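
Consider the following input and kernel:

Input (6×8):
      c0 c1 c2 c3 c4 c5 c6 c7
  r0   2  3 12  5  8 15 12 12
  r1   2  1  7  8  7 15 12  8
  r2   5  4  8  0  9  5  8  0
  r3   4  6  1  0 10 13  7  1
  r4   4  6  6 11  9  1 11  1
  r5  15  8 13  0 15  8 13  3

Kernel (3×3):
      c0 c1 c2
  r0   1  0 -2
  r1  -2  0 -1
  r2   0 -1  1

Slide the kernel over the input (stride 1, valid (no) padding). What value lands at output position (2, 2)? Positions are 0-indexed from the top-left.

-24

The receptive field on the input at this output position is [8 0 9 / 1 0 10 / 6 11 9]. Elementwise product with the kernel and sum: 8·1 + 9·-2 + 1·-2 + 10·-1 + 11·-1 + 9·1.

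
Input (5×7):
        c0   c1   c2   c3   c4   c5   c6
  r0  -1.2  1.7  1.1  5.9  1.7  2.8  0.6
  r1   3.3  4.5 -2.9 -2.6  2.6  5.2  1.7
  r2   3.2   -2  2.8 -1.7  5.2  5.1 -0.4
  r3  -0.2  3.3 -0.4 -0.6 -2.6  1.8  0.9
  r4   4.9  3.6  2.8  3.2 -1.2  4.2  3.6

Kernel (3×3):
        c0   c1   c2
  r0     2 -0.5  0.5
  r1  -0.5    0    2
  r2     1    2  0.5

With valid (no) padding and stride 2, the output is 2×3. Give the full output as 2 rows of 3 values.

-9.55 8.75 19.6
21.6 12.65 19.75

Output[0,0]: The receptive field on the input at this output position is [-1.2 1.7 1.1 / 3.3 4.5 -2.9 / 3.2 -2 2.8]. Elementwise product with the kernel and sum: -1.2·2 + 1.7·-0.5 + 1.1·0.5 + 3.3·-0.5 + -2.9·2 + 3.2·1 + -2·2 + 2.8·0.5.
Output[0,1]: The receptive field on the input at this output position is [1.1 5.9 1.7 / -2.9 -2.6 2.6 / 2.8 -1.7 5.2]. Elementwise product with the kernel and sum: 1.1·2 + 5.9·-0.5 + 1.7·0.5 + -2.9·-0.5 + 2.6·2 + 2.8·1 + -1.7·2 + 5.2·0.5.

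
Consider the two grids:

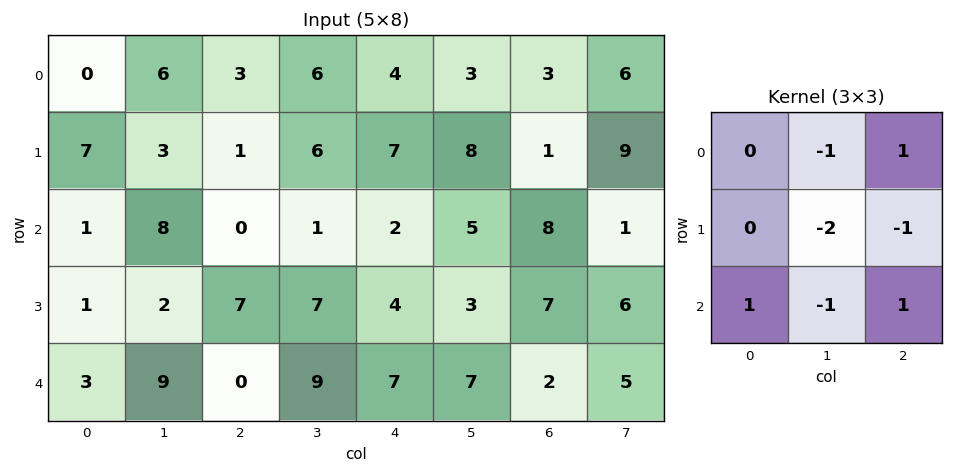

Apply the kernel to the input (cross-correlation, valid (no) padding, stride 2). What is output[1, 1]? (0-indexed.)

The receptive field on the input at this output position is [0 1 2 / 7 7 4 / 0 9 7]. Elementwise product with the kernel and sum: 1·-1 + 2·1 + 7·-2 + 4·-1 + 0·1 + 9·-1 + 7·1.

-19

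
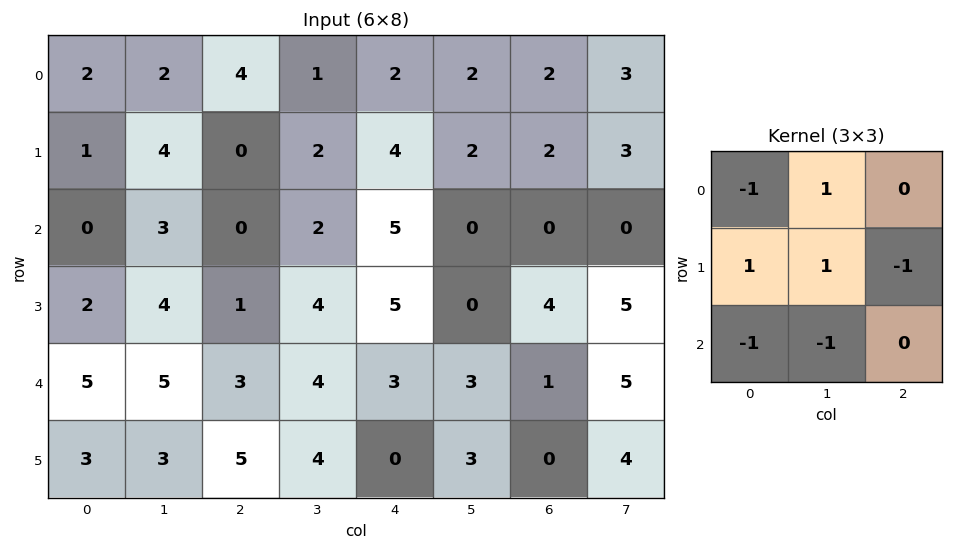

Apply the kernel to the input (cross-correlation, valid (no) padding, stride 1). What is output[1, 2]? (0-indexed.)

The receptive field on the input at this output position is [0 2 4 / 0 2 5 / 1 4 5]. Elementwise product with the kernel and sum: 0·-1 + 2·1 + 0·1 + 2·1 + 5·-1 + 1·-1 + 4·-1.

-6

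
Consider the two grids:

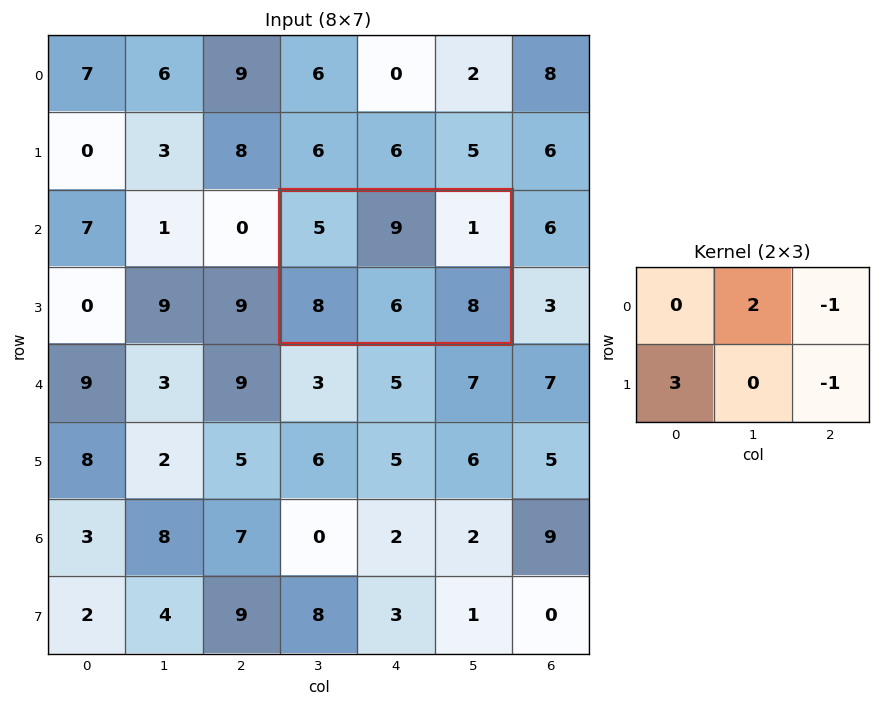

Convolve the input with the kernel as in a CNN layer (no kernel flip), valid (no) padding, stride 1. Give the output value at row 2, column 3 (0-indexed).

33

The receptive field on the input at this output position is [5 9 1 / 8 6 8]. Elementwise product with the kernel and sum: 9·2 + 1·-1 + 8·3 + 8·-1.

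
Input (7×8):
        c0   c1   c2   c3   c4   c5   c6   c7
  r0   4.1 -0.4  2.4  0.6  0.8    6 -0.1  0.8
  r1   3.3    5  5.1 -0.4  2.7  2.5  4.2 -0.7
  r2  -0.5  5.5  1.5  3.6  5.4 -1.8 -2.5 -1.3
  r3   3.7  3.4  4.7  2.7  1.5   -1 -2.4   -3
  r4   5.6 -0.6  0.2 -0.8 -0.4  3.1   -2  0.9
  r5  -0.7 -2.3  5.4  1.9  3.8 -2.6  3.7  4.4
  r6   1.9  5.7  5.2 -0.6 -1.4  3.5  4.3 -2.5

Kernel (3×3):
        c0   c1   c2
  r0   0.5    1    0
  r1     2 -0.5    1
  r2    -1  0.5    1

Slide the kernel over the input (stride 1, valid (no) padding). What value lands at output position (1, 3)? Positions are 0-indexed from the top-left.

The receptive field on the input at this output position is [-0.4 2.7 2.5 / 3.6 5.4 -1.8 / 2.7 1.5 -1]. Elementwise product with the kernel and sum: -0.4·0.5 + 2.7·1 + 3.6·2 + 5.4·-0.5 + -1.8·1 + 2.7·-1 + 1.5·0.5 + -1·1.

2.25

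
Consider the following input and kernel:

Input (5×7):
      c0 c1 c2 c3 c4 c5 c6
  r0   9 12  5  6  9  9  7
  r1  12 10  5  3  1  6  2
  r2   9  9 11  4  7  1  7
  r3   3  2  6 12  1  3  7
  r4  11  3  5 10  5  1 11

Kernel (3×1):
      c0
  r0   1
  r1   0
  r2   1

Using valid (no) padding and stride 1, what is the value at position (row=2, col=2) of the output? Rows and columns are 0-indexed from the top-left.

The receptive field on the input at this output position is [11 / 6 / 5]. Elementwise product with the kernel and sum: 11·1 + 5·1.

16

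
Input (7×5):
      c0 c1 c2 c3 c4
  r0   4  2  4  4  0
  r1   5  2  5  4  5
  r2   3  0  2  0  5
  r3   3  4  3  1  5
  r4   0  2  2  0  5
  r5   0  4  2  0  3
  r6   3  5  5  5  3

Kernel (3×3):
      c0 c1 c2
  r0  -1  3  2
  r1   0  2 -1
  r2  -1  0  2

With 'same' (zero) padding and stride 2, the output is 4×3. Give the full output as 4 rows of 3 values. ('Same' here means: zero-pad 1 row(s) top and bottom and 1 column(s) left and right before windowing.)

Output[0,0]: The receptive field on the zero-padded input at this output position is [0 0 0 / 0 4 2 / 0 5 2]. Elementwise product with the kernel and sum: 0·-1 + 0·3 + 0·2 + 4·2 + 2·-1 + 0·-1 + 2·2.
Output[0,1]: The receptive field on the zero-padded input at this output position is [0 0 0 / 2 4 4 / 2 5 4]. Elementwise product with the kernel and sum: 0·-1 + 0·3 + 0·2 + 4·2 + 4·-1 + 2·-1 + 4·2.

10 10 -4
33 23 20
23 7 24
9 7 15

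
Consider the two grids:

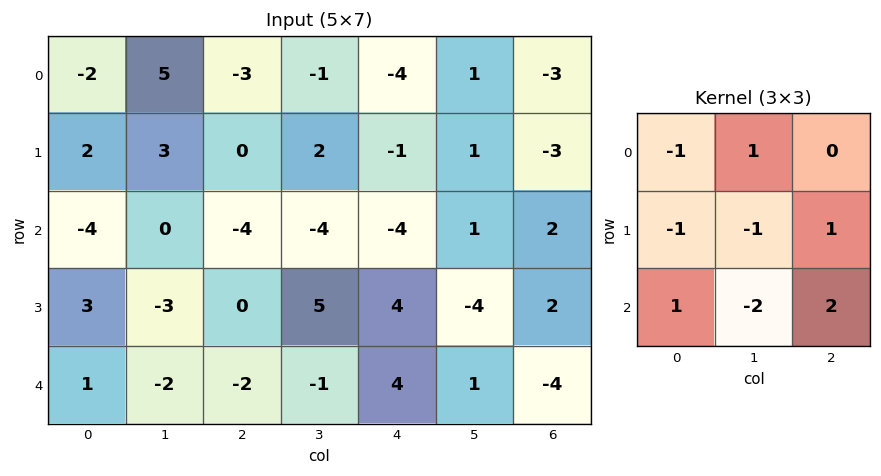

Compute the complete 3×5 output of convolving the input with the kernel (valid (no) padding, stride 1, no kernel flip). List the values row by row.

Output[0,0]: The receptive field on the input at this output position is [-2 5 -3 / 2 3 0 / -4 0 -4]. Elementwise product with the kernel and sum: -2·-1 + 5·1 + 2·-1 + 3·-1 + 0·1 + -4·1 + 0·-2 + -4·2.
Output[0,1]: The receptive field on the input at this output position is [5 -3 -1 / 3 0 2 / 0 -4 -4]. Elementwise product with the kernel and sum: 5·-1 + -3·1 + 3·-1 + 0·-1 + 2·1 + 0·1 + -4·-2 + -4·2.

-10 -9 -5 3 0
10 4 4 -5 23
5 4 7 -20 1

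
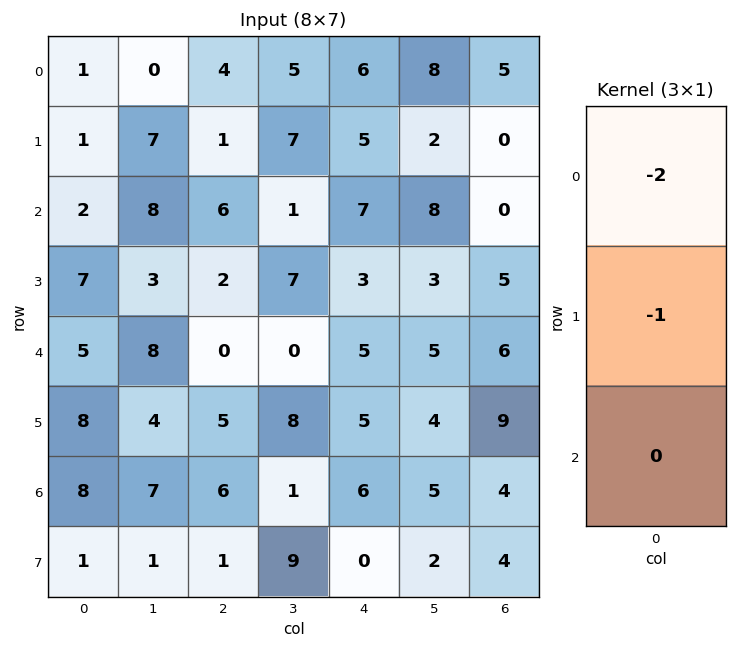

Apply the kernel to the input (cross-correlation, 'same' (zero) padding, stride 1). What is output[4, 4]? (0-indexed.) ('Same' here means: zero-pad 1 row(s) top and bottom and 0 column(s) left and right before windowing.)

The receptive field on the zero-padded input at this output position is [3 / 5 / 5]. Elementwise product with the kernel and sum: 3·-2 + 5·-1.

-11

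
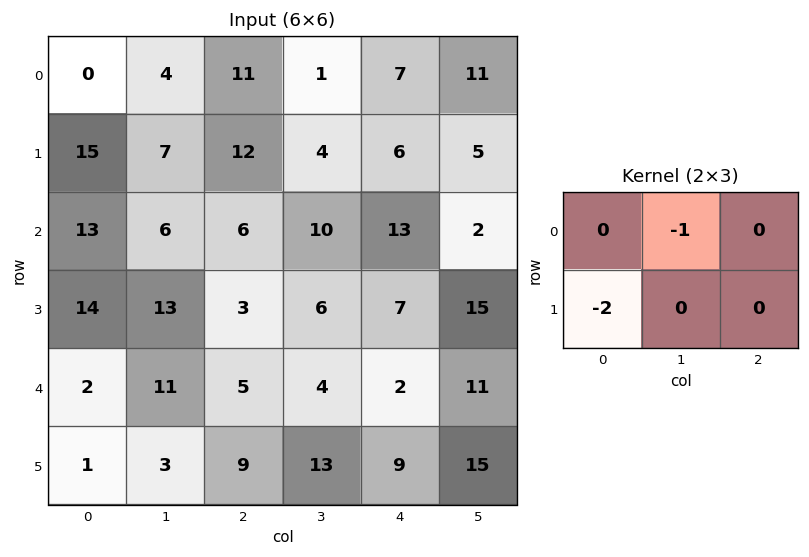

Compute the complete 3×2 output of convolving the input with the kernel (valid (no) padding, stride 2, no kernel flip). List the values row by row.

-34 -25
-34 -16
-13 -22

Output[0,0]: The receptive field on the input at this output position is [0 4 11 / 15 7 12]. Elementwise product with the kernel and sum: 4·-1 + 15·-2.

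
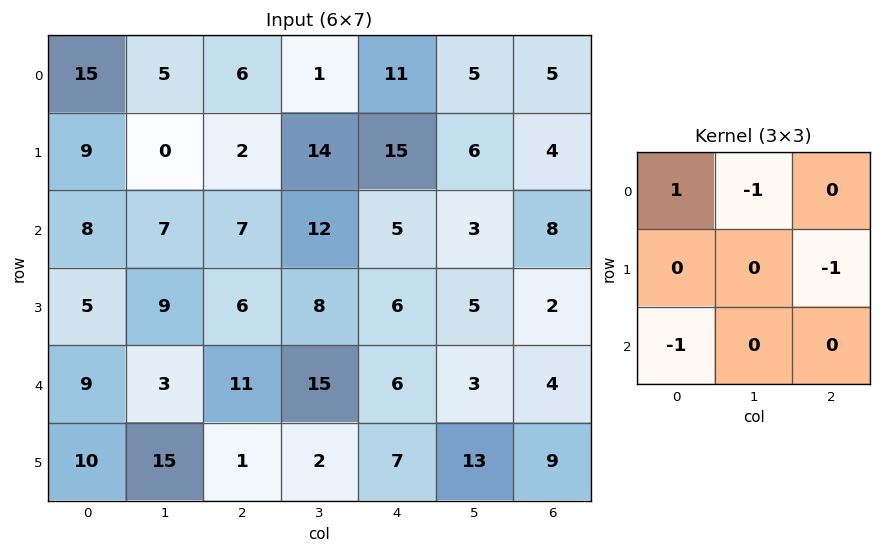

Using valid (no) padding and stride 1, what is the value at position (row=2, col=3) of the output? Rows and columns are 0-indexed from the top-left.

-13

The receptive field on the input at this output position is [12 5 3 / 8 6 5 / 15 6 3]. Elementwise product with the kernel and sum: 12·1 + 5·-1 + 5·-1 + 15·-1.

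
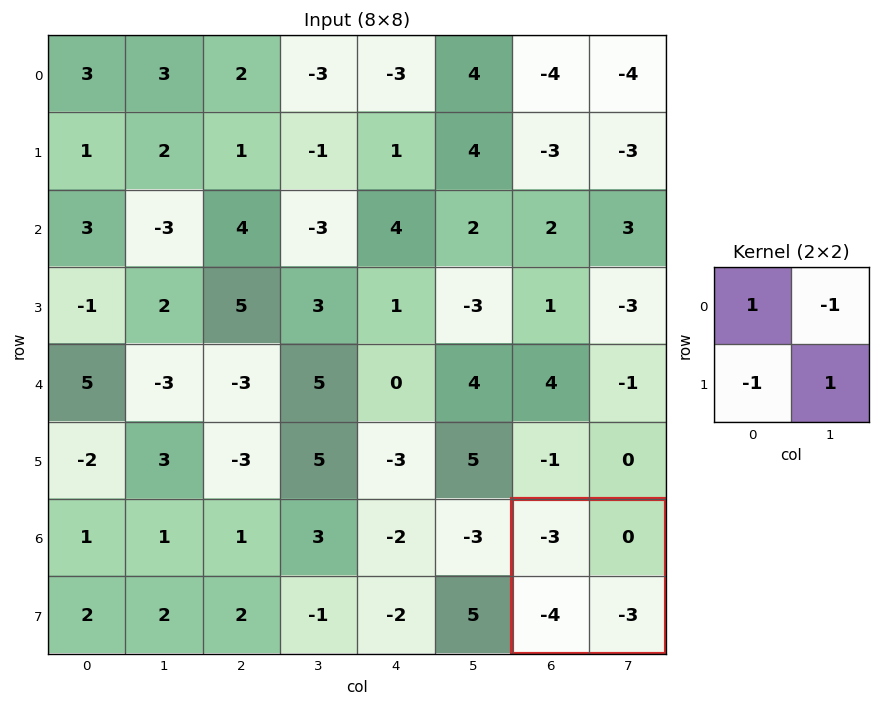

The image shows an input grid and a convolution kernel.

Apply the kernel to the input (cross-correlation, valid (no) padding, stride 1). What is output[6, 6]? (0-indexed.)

-2

The receptive field on the input at this output position is [-3 0 / -4 -3]. Elementwise product with the kernel and sum: -3·1 + 0·-1 + -4·-1 + -3·1.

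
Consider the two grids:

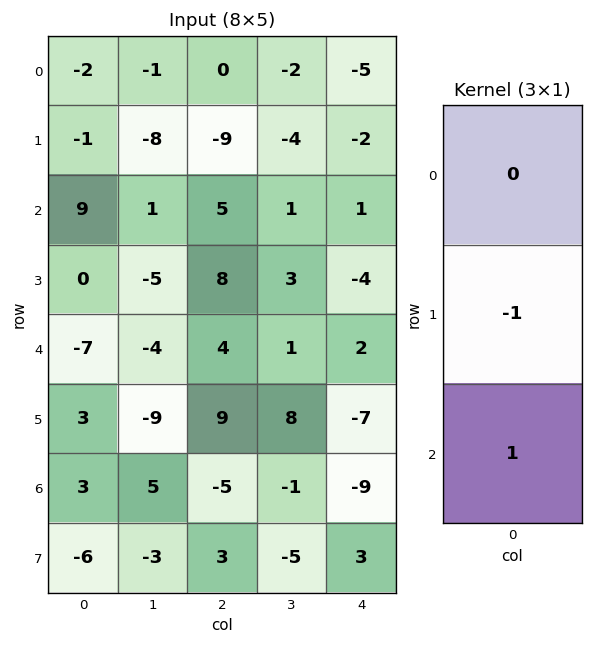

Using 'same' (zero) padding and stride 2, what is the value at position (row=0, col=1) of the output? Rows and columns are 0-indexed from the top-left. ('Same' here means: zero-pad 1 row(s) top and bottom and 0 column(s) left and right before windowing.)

-9

The receptive field on the zero-padded input at this output position is [0 / 0 / -9]. Elementwise product with the kernel and sum: 0·-1 + -9·1.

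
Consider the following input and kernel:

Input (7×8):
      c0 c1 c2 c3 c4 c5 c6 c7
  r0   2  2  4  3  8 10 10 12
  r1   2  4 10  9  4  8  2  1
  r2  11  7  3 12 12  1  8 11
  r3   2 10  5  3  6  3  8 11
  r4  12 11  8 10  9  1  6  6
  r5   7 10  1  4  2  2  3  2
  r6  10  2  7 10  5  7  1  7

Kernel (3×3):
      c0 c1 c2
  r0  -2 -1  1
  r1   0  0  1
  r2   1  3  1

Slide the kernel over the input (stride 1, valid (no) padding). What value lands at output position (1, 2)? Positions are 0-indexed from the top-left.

7

The receptive field on the input at this output position is [10 9 4 / 3 12 12 / 5 3 6]. Elementwise product with the kernel and sum: 10·-2 + 9·-1 + 4·1 + 12·1 + 5·1 + 3·3 + 6·1.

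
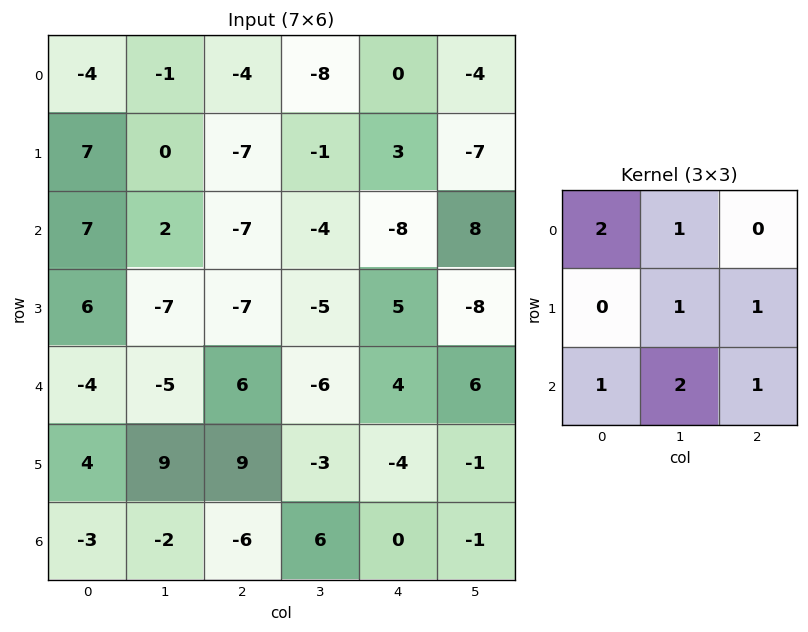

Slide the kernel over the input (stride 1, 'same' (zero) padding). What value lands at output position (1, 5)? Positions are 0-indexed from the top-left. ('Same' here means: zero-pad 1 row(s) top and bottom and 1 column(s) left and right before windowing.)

-3

The receptive field on the zero-padded input at this output position is [0 -4 0 / 3 -7 0 / -8 8 0]. Elementwise product with the kernel and sum: 0·2 + -4·1 + -7·1 + 0·1 + -8·1 + 8·2 + 0·1.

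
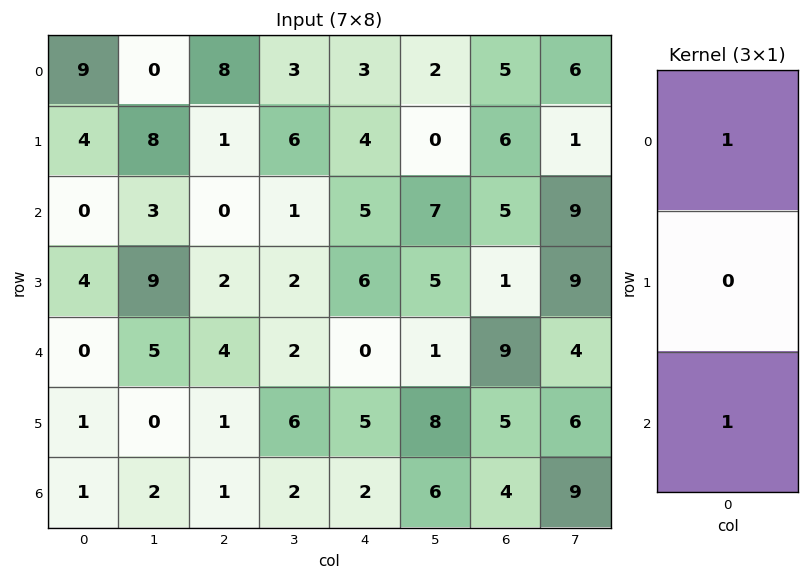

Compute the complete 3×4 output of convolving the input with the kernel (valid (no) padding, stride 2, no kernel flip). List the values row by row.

9 8 8 10
0 4 5 14
1 5 2 13

Output[0,0]: The receptive field on the input at this output position is [9 / 4 / 0]. Elementwise product with the kernel and sum: 9·1 + 0·1.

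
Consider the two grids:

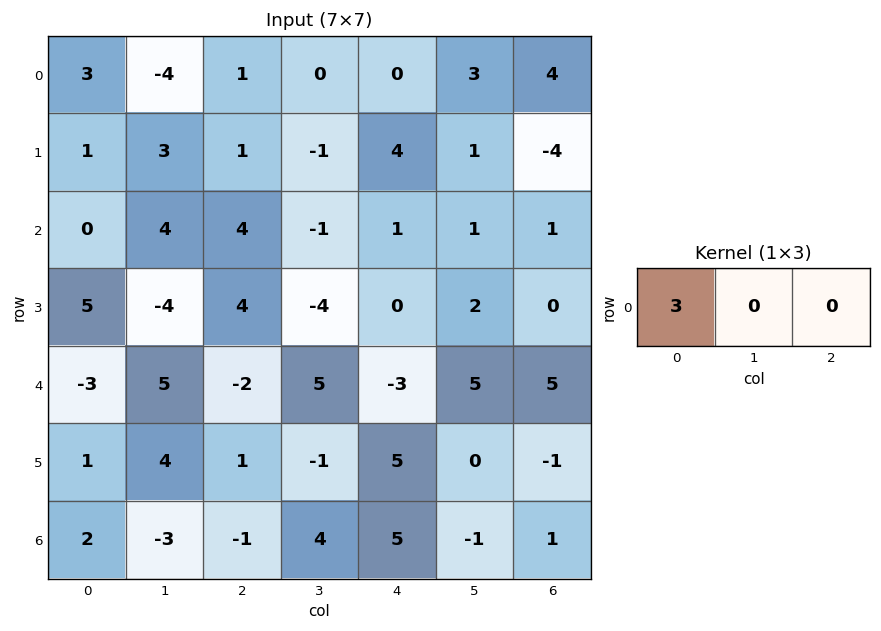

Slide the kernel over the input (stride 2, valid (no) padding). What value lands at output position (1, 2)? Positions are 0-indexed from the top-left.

The receptive field on the input at this output position is [1 1 1]. Elementwise product with the kernel and sum: 1·3.

3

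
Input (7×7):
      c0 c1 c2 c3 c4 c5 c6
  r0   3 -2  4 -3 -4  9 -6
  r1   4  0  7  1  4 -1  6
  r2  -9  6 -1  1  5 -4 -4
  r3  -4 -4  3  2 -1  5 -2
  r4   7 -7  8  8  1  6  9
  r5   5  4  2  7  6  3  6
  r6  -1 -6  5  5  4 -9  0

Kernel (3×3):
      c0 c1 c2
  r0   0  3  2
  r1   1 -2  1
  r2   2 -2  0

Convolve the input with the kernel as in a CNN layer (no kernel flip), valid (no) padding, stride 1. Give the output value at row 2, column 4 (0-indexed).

The receptive field on the input at this output position is [5 -4 -4 / -1 5 -2 / 1 6 9]. Elementwise product with the kernel and sum: -4·3 + -4·2 + -1·1 + 5·-2 + -2·1 + 1·2 + 6·-2.

-43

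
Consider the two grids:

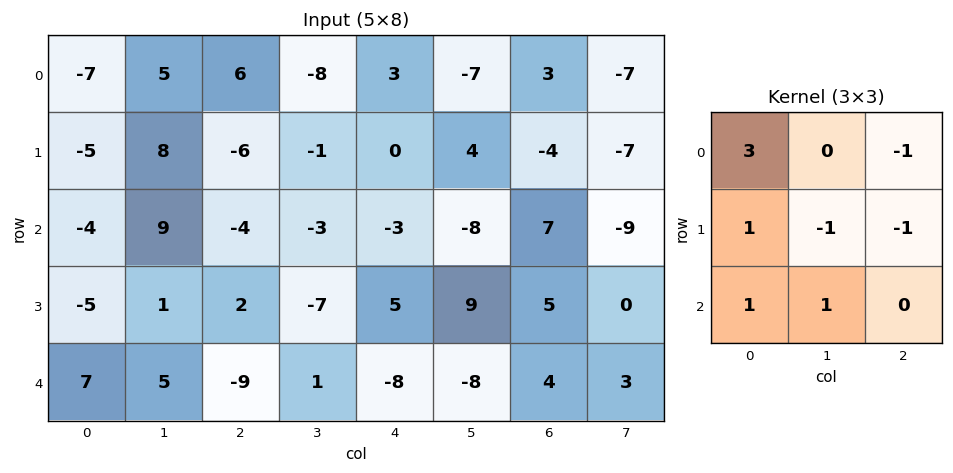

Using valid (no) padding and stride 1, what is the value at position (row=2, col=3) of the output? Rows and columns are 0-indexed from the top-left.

The receptive field on the input at this output position is [-3 -3 -8 / -7 5 9 / 1 -8 -8]. Elementwise product with the kernel and sum: -3·3 + -8·-1 + -7·1 + 5·-1 + 9·-1 + 1·1 + -8·1.

-29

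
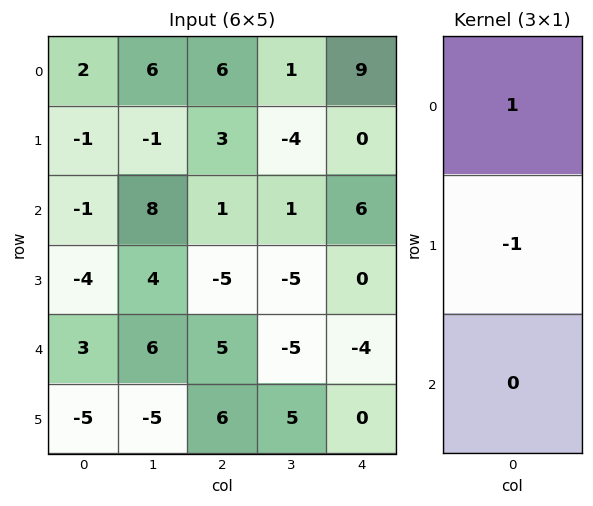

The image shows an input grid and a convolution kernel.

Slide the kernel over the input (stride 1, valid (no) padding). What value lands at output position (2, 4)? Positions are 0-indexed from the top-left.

The receptive field on the input at this output position is [6 / 0 / -4]. Elementwise product with the kernel and sum: 6·1 + 0·-1.

6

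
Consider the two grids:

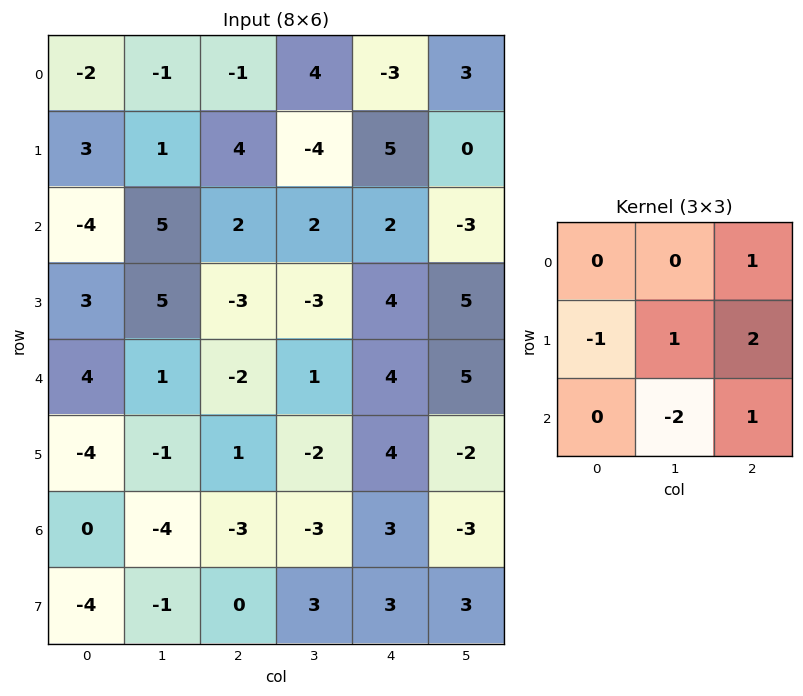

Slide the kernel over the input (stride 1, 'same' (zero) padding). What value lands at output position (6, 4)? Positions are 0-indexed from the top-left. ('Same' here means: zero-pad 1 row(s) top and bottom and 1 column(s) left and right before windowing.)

-5

The receptive field on the zero-padded input at this output position is [-2 4 -2 / -3 3 -3 / 3 3 3]. Elementwise product with the kernel and sum: -2·1 + -3·-1 + 3·1 + -3·2 + 3·-2 + 3·1.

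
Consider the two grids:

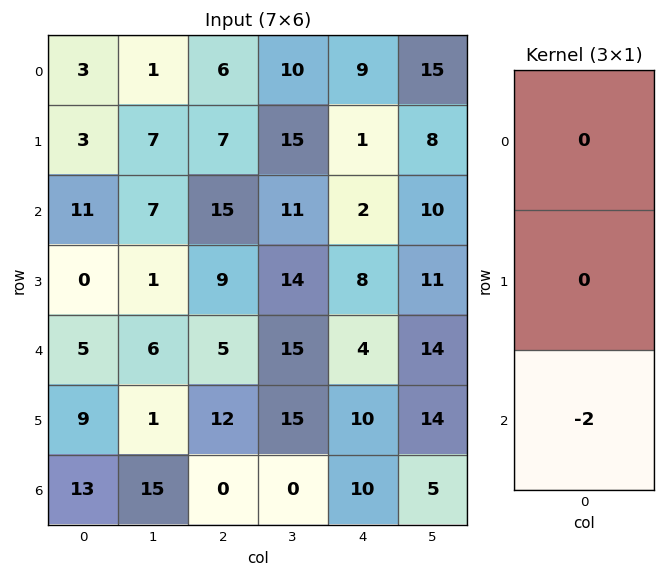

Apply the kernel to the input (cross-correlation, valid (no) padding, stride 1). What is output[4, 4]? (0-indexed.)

The receptive field on the input at this output position is [4 / 10 / 10]. Elementwise product with the kernel and sum: 10·-2.

-20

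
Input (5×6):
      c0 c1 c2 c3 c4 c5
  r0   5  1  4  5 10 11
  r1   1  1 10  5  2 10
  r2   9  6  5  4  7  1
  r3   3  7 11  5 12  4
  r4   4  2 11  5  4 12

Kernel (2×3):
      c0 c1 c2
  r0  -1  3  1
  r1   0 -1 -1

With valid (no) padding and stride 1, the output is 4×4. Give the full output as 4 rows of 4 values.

-9 1 14 24
1 25 -4 3
-4 -3 -3 2
16 15 7 19

Output[0,0]: The receptive field on the input at this output position is [5 1 4 / 1 1 10]. Elementwise product with the kernel and sum: 5·-1 + 1·3 + 4·1 + 1·-1 + 10·-1.
Output[0,1]: The receptive field on the input at this output position is [1 4 5 / 1 10 5]. Elementwise product with the kernel and sum: 1·-1 + 4·3 + 5·1 + 10·-1 + 5·-1.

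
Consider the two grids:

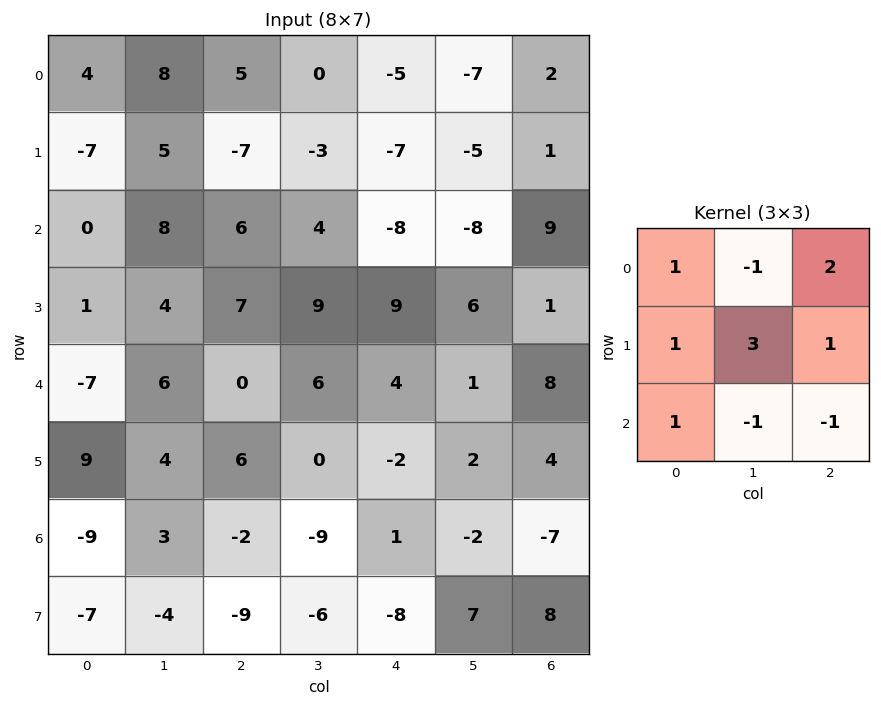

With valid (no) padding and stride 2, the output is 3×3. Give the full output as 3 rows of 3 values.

Output[0,0]: The receptive field on the input at this output position is [4 8 5 / -7 5 -7 / 0 8 6]. Elementwise product with the kernel and sum: 4·1 + 8·-1 + 5·2 + -7·1 + 5·3 + -7·1 + 0·1 + 8·-1 + 6·-1.

-7 -18 -24
11 19 41
4 12 37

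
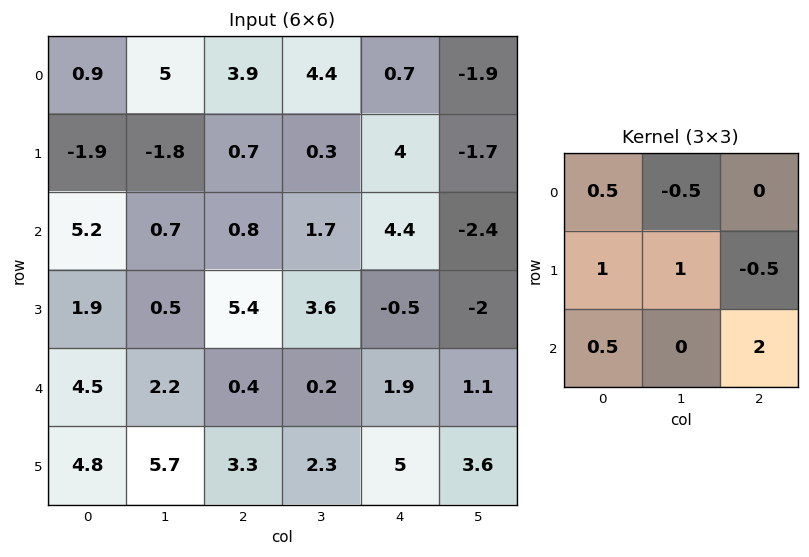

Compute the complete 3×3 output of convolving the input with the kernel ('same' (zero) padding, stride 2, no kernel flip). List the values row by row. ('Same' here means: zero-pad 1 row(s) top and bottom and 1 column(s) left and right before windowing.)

Output[0,0]: The receptive field on the zero-padded input at this output position is [0 0 0 / 0 0.9 5 / 0 -1.9 -1.8]. Elementwise product with the kernel and sum: 0·0.5 + 0·-0.5 + 0·1 + 0.9·1 + 5·-0.5 + 0·0.5 + -1.8·2.
Output[0,1]: The receptive field on the zero-padded input at this output position is [0 0 0 / 5 3.9 4.4 / -1.8 0.7 0.3]. Elementwise product with the kernel and sum: 0·0.5 + 0·-0.5 + 5·1 + 3.9·1 + 4.4·-0.5 + -1.8·0.5 + 0.3·2.

-5.2 6.4 2.8
6.8 6.85 3.25
13.85 7.5 11.95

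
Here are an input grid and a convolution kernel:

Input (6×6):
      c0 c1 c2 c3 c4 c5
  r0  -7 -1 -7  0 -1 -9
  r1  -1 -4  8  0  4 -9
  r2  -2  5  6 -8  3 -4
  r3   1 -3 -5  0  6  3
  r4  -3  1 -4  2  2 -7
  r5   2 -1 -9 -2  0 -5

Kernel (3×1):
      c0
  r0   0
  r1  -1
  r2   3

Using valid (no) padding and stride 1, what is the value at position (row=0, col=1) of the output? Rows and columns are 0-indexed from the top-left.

The receptive field on the input at this output position is [-1 / -4 / 5]. Elementwise product with the kernel and sum: -4·-1 + 5·3.

19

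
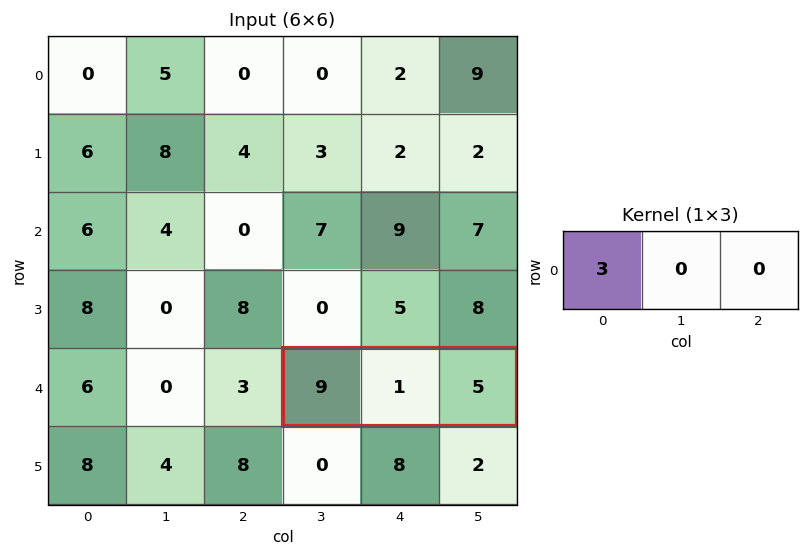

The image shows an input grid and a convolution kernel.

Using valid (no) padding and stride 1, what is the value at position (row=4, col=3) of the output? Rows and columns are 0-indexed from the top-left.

The receptive field on the input at this output position is [9 1 5]. Elementwise product with the kernel and sum: 9·3.

27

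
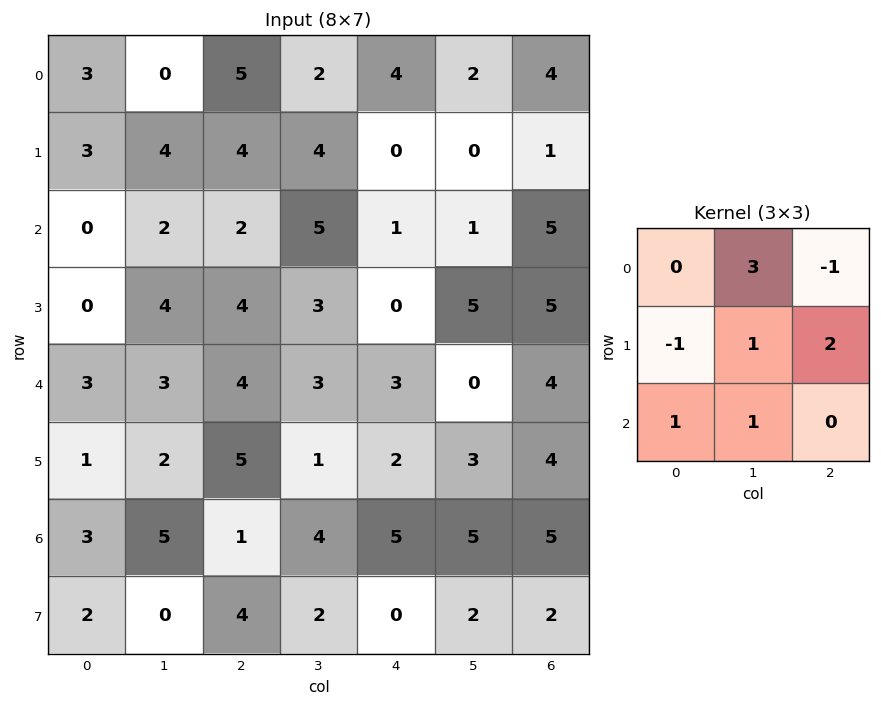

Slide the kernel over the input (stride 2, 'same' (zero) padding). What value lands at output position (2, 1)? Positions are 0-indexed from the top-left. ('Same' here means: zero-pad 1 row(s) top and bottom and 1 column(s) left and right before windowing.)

23

The receptive field on the zero-padded input at this output position is [4 4 3 / 3 4 3 / 2 5 1]. Elementwise product with the kernel and sum: 4·3 + 3·-1 + 3·-1 + 4·1 + 3·2 + 2·1 + 5·1.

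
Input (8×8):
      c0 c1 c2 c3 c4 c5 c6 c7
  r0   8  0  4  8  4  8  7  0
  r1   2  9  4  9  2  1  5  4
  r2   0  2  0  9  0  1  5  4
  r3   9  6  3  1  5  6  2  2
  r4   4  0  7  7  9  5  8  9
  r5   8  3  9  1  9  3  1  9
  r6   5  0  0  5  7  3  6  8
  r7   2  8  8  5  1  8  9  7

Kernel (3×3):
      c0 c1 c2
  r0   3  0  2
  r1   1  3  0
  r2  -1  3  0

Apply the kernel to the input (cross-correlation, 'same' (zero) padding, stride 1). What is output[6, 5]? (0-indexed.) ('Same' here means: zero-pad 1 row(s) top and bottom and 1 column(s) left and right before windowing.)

The receptive field on the zero-padded input at this output position is [9 3 1 / 7 3 6 / 1 8 9]. Elementwise product with the kernel and sum: 9·3 + 1·2 + 7·1 + 3·3 + 1·-1 + 8·3.

68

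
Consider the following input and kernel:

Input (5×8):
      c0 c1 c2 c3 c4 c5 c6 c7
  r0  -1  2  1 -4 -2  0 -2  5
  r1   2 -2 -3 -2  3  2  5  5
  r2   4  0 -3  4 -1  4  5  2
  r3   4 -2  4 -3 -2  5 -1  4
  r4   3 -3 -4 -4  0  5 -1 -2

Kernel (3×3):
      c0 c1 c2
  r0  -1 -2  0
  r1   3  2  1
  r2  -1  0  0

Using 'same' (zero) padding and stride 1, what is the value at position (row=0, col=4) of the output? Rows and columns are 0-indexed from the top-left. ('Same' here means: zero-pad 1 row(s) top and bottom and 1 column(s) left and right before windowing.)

-14

The receptive field on the zero-padded input at this output position is [0 0 0 / -4 -2 0 / -2 3 2]. Elementwise product with the kernel and sum: 0·-1 + 0·-2 + -4·3 + -2·2 + 0·1 + -2·-1.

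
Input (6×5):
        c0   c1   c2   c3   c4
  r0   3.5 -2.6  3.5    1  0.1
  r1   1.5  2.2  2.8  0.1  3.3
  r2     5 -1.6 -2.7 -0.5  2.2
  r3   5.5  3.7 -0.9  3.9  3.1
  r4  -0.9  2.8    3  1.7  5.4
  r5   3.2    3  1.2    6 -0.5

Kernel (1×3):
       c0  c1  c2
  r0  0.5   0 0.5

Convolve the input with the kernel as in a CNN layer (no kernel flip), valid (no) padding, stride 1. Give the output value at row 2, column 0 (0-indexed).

1.15

The receptive field on the input at this output position is [5 -1.6 -2.7]. Elementwise product with the kernel and sum: 5·0.5 + -2.7·0.5.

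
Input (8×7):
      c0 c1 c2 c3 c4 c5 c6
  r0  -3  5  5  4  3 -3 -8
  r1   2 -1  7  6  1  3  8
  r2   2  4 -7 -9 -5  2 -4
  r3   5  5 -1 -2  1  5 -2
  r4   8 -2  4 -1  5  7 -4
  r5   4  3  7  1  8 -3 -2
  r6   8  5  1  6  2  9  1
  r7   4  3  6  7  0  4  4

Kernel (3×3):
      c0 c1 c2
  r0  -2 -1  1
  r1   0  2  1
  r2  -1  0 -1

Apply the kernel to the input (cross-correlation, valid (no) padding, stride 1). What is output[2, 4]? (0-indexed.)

11

The receptive field on the input at this output position is [-5 2 -4 / 1 5 -2 / 5 7 -4]. Elementwise product with the kernel and sum: -5·-2 + 2·-1 + -4·1 + 5·2 + -2·1 + 5·-1 + -4·-1.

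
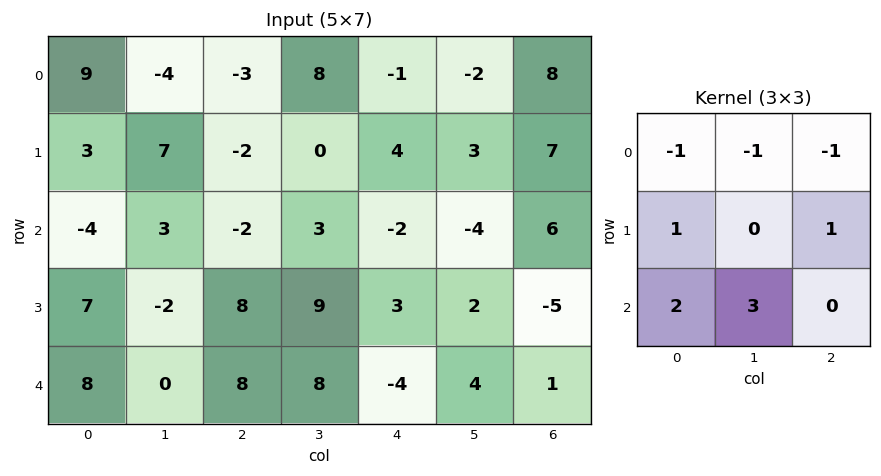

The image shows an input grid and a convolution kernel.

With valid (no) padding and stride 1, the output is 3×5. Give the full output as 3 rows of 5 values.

Output[0,0]: The receptive field on the input at this output position is [9 -4 -3 / 3 7 -2 / -4 3 -2]. Elementwise product with the kernel and sum: 9·-1 + -4·-1 + -3·-1 + 3·1 + -2·1 + -4·2 + 3·3.

0 6 3 -2 -10
-6 21 37 19 2
34 27 52 18 2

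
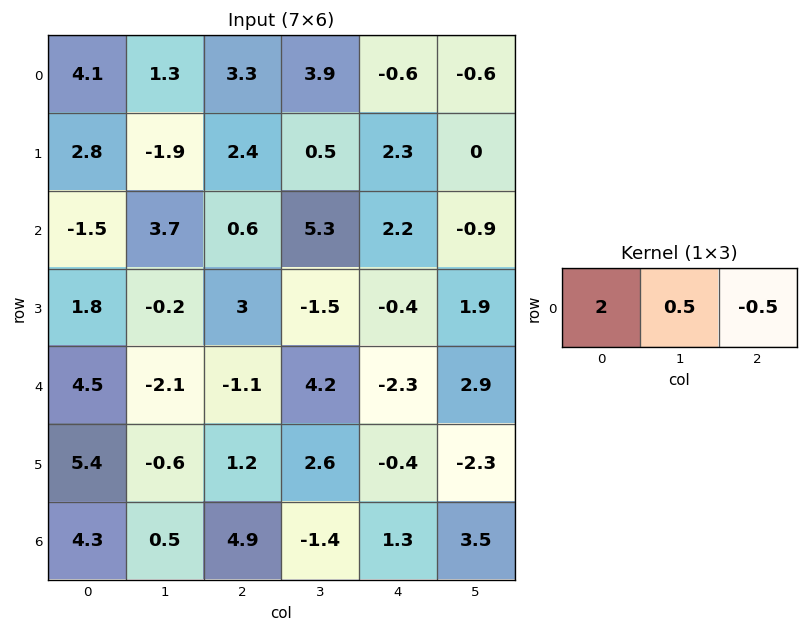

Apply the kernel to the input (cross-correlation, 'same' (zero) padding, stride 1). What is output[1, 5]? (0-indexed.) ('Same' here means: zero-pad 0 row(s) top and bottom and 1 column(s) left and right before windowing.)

4.6

The receptive field on the zero-padded input at this output position is [2.3 0 0]. Elementwise product with the kernel and sum: 2.3·2 + 0·0.5 + 0·-0.5.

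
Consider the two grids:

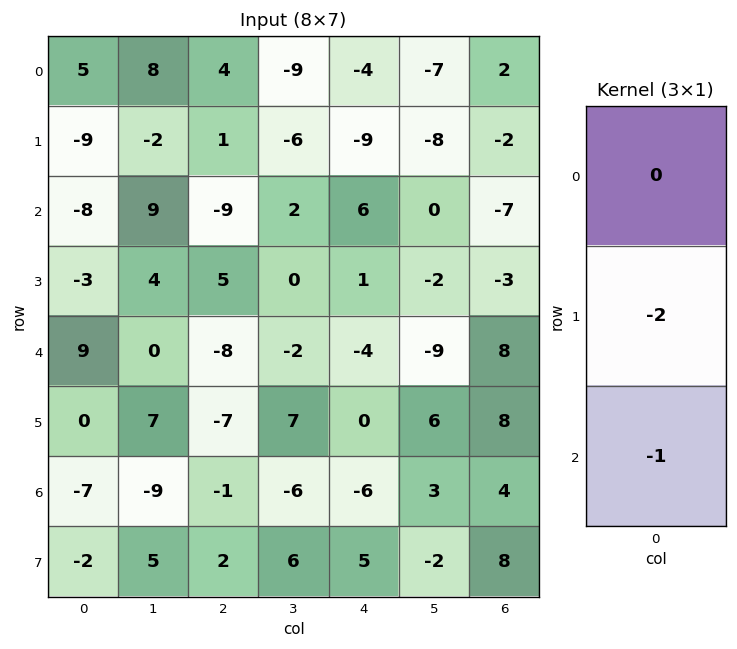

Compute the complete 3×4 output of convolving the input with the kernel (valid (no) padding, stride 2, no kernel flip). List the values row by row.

Output[0,0]: The receptive field on the input at this output position is [5 / -9 / -8]. Elementwise product with the kernel and sum: -9·-2 + -8·-1.

26 7 12 11
-3 -2 2 -2
7 15 6 -20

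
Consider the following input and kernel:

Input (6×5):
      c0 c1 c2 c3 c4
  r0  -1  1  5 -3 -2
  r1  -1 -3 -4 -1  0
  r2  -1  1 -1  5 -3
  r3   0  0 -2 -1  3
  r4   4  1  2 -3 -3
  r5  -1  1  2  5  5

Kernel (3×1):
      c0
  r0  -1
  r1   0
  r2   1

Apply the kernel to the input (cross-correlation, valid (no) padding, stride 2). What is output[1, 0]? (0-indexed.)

The receptive field on the input at this output position is [-1 / 0 / 4]. Elementwise product with the kernel and sum: -1·-1 + 4·1.

5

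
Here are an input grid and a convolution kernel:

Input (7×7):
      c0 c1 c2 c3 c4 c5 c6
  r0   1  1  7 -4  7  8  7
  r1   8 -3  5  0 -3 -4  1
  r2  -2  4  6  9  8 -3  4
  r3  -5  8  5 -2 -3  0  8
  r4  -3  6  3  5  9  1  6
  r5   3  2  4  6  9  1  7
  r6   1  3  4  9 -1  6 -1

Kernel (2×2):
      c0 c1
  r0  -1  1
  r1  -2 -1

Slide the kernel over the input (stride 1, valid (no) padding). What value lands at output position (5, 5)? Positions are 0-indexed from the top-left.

The receptive field on the input at this output position is [1 7 / 6 -1]. Elementwise product with the kernel and sum: 1·-1 + 7·1 + 6·-2 + -1·-1.

-5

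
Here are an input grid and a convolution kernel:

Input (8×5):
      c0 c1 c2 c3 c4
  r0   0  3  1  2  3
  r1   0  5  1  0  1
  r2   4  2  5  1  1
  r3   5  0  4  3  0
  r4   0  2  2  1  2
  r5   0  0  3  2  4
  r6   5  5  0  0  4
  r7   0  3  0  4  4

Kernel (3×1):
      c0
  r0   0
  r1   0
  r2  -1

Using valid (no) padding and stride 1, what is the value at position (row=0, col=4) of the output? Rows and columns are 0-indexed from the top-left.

The receptive field on the input at this output position is [3 / 1 / 1]. Elementwise product with the kernel and sum: 1·-1.

-1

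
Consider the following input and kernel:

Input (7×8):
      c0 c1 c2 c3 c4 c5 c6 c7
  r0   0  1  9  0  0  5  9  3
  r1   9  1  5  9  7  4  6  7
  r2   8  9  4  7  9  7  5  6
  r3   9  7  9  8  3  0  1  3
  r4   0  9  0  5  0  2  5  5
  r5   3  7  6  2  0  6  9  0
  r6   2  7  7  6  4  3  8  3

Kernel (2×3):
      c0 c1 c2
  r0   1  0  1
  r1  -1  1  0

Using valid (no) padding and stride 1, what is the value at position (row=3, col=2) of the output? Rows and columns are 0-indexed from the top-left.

17

The receptive field on the input at this output position is [9 8 3 / 0 5 0]. Elementwise product with the kernel and sum: 9·1 + 3·1 + 0·-1 + 5·1.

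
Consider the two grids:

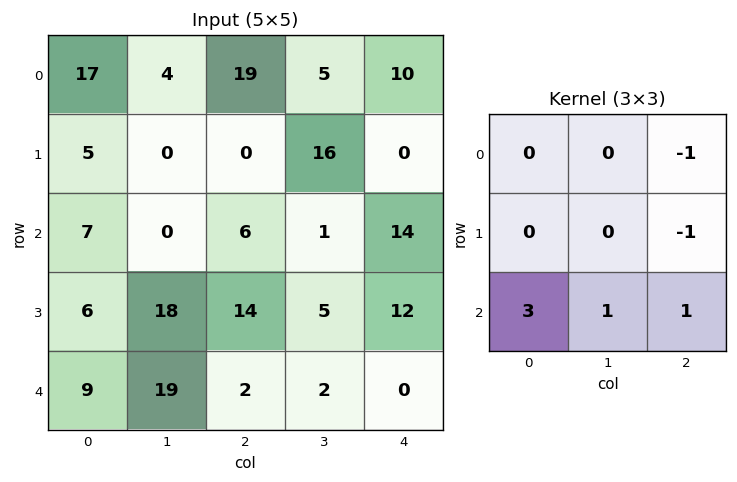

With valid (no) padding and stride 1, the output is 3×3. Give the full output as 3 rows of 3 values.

Output[0,0]: The receptive field on the input at this output position is [17 4 19 / 5 0 0 / 7 0 6]. Elementwise product with the kernel and sum: 19·-1 + 0·-1 + 7·3 + 0·1 + 6·1.

8 -14 23
44 56 45
28 55 -18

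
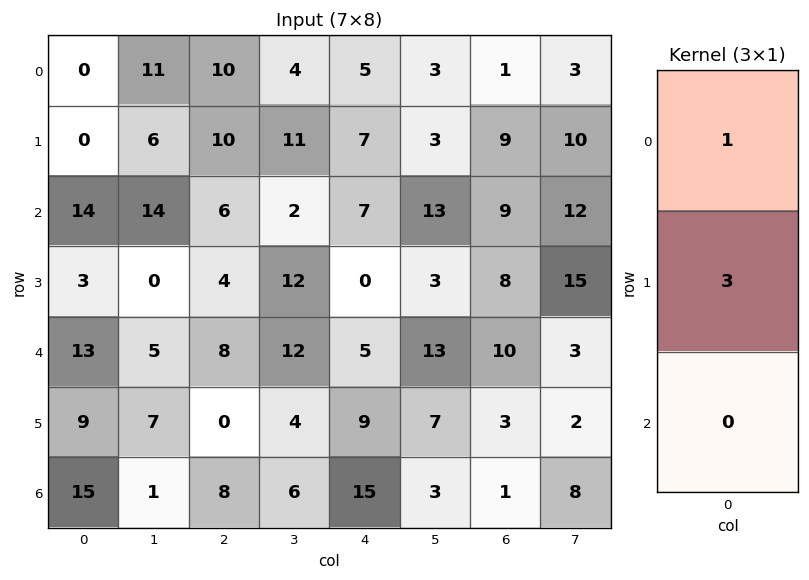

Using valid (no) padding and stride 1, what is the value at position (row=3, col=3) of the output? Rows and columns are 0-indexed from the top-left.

The receptive field on the input at this output position is [12 / 12 / 4]. Elementwise product with the kernel and sum: 12·1 + 12·3.

48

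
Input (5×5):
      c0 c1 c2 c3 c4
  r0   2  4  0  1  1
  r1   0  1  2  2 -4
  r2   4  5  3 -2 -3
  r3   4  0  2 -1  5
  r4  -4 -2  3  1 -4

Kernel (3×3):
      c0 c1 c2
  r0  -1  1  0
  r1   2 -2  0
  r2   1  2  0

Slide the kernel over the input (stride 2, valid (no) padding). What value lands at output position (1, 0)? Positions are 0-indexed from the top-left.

The receptive field on the input at this output position is [4 5 3 / 4 0 2 / -4 -2 3]. Elementwise product with the kernel and sum: 4·-1 + 5·1 + 4·2 + 0·-2 + -4·1 + -2·2.

1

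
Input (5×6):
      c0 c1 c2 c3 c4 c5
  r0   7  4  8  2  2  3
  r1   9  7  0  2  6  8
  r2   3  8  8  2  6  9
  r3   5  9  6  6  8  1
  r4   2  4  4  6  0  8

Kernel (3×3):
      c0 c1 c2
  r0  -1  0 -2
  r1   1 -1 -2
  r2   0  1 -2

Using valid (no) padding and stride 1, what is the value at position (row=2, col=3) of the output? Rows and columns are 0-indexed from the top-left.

The receptive field on the input at this output position is [2 6 9 / 6 8 1 / 6 0 8]. Elementwise product with the kernel and sum: 2·-1 + 9·-2 + 6·1 + 8·-1 + 1·-2 + 0·1 + 8·-2.

-40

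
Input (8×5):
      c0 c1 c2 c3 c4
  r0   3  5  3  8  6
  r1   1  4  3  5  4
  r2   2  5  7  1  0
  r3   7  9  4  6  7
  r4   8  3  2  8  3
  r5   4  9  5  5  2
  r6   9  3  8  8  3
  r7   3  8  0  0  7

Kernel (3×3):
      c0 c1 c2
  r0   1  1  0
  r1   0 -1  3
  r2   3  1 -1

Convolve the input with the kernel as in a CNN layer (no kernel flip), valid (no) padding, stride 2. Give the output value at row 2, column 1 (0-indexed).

40

The receptive field on the input at this output position is [2 8 3 / 5 5 2 / 8 8 3]. Elementwise product with the kernel and sum: 2·1 + 8·1 + 5·-1 + 2·3 + 8·3 + 8·1 + 3·-1.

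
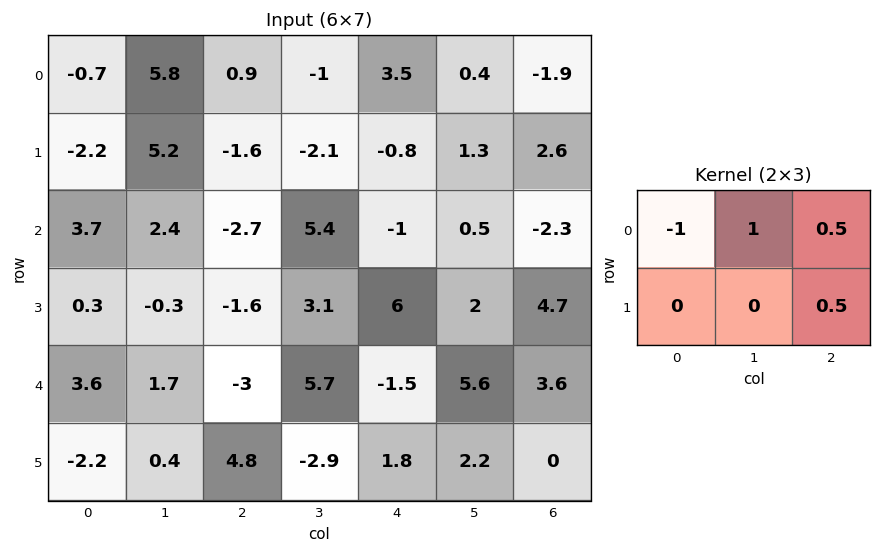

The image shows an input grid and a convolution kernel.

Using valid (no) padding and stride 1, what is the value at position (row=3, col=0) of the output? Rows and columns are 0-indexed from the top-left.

-2.9

The receptive field on the input at this output position is [0.3 -0.3 -1.6 / 3.6 1.7 -3]. Elementwise product with the kernel and sum: 0.3·-1 + -0.3·1 + -1.6·0.5 + -3·0.5.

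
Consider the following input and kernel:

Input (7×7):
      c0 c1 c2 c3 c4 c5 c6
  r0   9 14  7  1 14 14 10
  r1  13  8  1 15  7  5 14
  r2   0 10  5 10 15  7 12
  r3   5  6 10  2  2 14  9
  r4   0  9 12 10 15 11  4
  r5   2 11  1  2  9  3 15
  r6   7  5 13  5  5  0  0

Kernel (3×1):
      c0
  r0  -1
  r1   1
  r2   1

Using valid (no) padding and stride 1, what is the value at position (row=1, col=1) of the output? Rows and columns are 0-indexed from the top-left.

8

The receptive field on the input at this output position is [8 / 10 / 6]. Elementwise product with the kernel and sum: 8·-1 + 10·1 + 6·1.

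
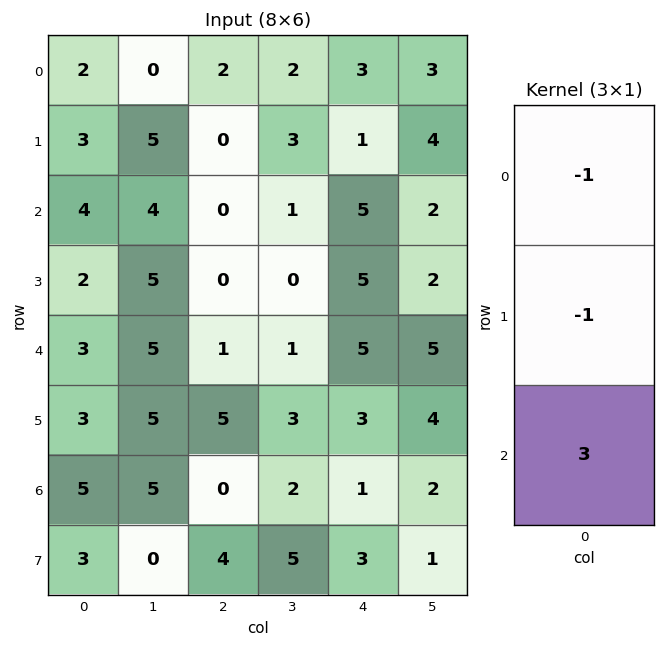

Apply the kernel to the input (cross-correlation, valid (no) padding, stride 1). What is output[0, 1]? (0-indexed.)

7

The receptive field on the input at this output position is [0 / 5 / 4]. Elementwise product with the kernel and sum: 0·-1 + 5·-1 + 4·3.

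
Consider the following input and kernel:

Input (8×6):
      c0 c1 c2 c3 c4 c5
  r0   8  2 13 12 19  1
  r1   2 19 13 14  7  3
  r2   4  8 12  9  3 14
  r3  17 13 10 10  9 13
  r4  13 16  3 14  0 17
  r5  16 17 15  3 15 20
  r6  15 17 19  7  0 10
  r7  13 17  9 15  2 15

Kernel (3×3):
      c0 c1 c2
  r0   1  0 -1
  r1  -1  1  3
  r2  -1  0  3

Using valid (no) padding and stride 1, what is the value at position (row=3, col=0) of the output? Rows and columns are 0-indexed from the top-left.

The receptive field on the input at this output position is [17 13 10 / 13 16 3 / 16 17 15]. Elementwise product with the kernel and sum: 17·1 + 10·-1 + 13·-1 + 16·1 + 3·3 + 16·-1 + 15·3.

48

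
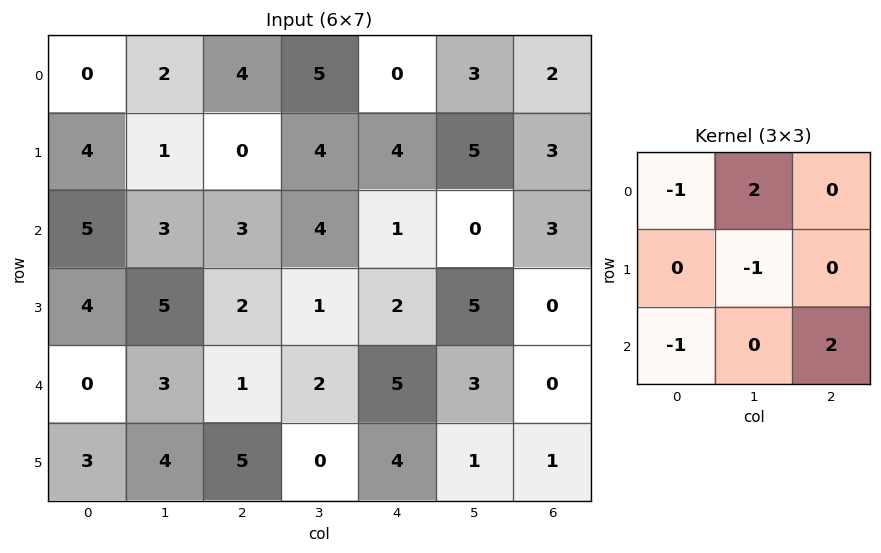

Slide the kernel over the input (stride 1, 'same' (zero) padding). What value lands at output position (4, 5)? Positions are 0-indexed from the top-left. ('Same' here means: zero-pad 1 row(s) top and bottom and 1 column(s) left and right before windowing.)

The receptive field on the zero-padded input at this output position is [2 5 0 / 5 3 0 / 4 1 1]. Elementwise product with the kernel and sum: 2·-1 + 5·2 + 3·-1 + 4·-1 + 1·2.

3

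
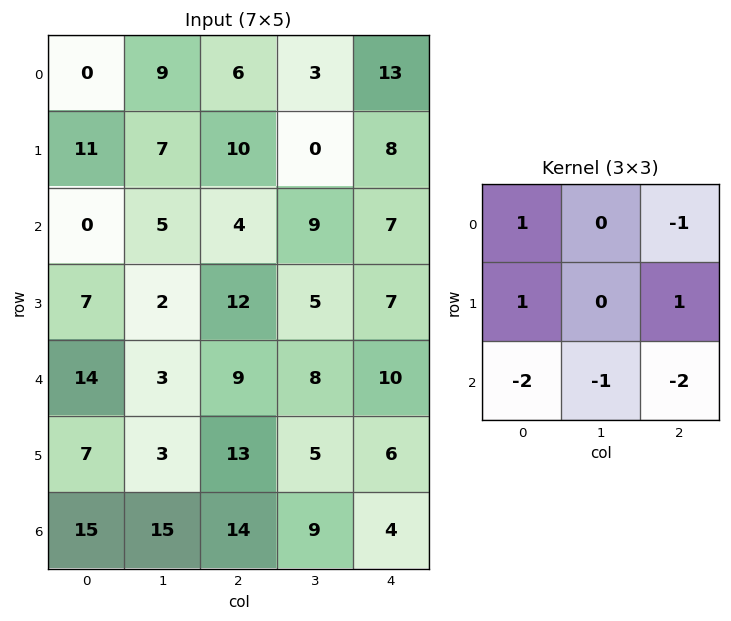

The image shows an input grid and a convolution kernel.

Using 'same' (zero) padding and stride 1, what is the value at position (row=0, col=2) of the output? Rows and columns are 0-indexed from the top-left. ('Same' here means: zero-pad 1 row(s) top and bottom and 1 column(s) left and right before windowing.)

-12

The receptive field on the zero-padded input at this output position is [0 0 0 / 9 6 3 / 7 10 0]. Elementwise product with the kernel and sum: 0·1 + 0·-1 + 9·1 + 3·1 + 7·-2 + 10·-1 + 0·-2.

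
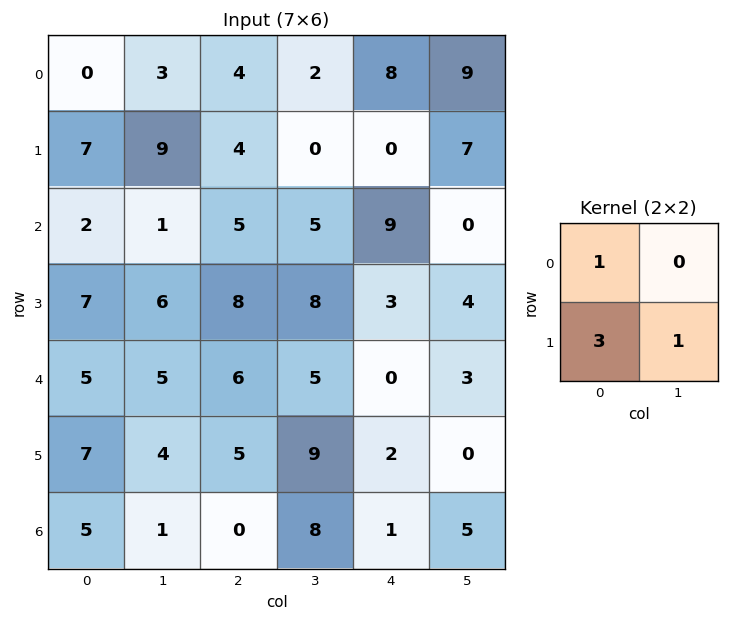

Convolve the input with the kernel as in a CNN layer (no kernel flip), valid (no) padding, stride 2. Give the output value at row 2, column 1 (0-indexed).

The receptive field on the input at this output position is [6 5 / 5 9]. Elementwise product with the kernel and sum: 6·1 + 5·3 + 9·1.

30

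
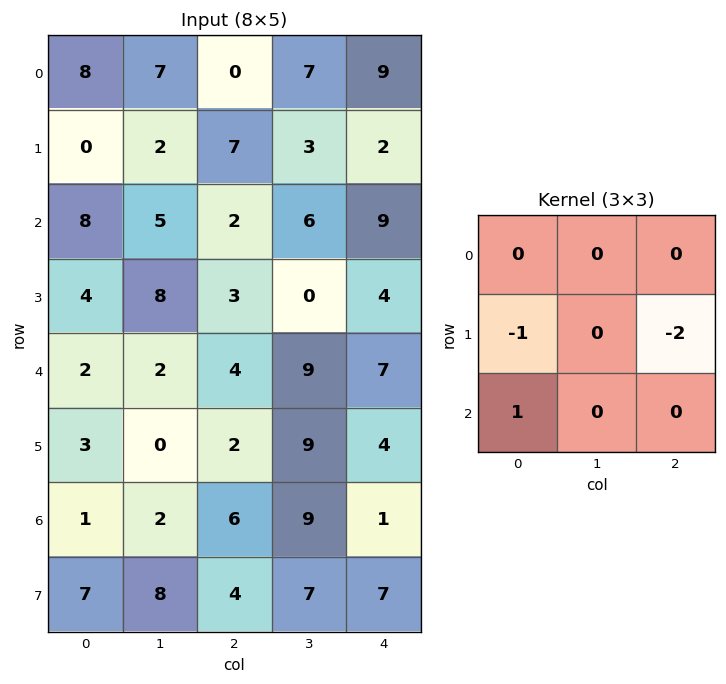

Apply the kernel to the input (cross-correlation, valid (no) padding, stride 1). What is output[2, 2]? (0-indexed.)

The receptive field on the input at this output position is [2 6 9 / 3 0 4 / 4 9 7]. Elementwise product with the kernel and sum: 3·-1 + 4·-2 + 4·1.

-7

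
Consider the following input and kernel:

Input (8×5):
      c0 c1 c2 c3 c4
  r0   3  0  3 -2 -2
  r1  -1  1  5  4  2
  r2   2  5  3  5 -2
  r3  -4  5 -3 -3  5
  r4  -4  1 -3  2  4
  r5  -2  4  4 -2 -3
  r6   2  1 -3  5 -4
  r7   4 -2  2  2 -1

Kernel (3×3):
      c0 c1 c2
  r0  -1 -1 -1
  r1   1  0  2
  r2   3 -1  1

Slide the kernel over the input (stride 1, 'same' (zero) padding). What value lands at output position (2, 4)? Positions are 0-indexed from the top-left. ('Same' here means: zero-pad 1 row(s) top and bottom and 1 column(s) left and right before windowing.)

-15

The receptive field on the zero-padded input at this output position is [4 2 0 / 5 -2 0 / -3 5 0]. Elementwise product with the kernel and sum: 4·-1 + 2·-1 + 0·-1 + 5·1 + 0·2 + -3·3 + 5·-1 + 0·1.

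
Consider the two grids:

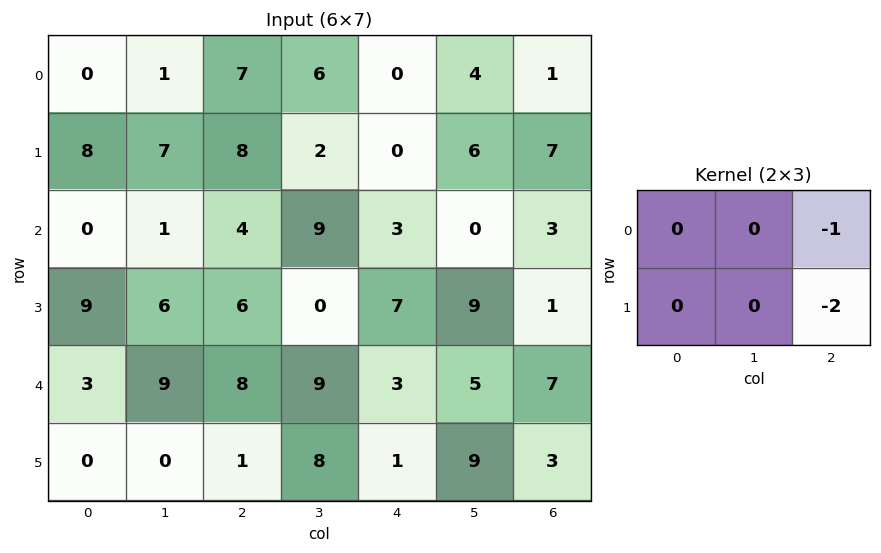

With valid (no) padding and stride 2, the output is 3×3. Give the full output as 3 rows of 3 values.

-23 0 -15
-16 -17 -5
-10 -5 -13

Output[0,0]: The receptive field on the input at this output position is [0 1 7 / 8 7 8]. Elementwise product with the kernel and sum: 7·-1 + 8·-2.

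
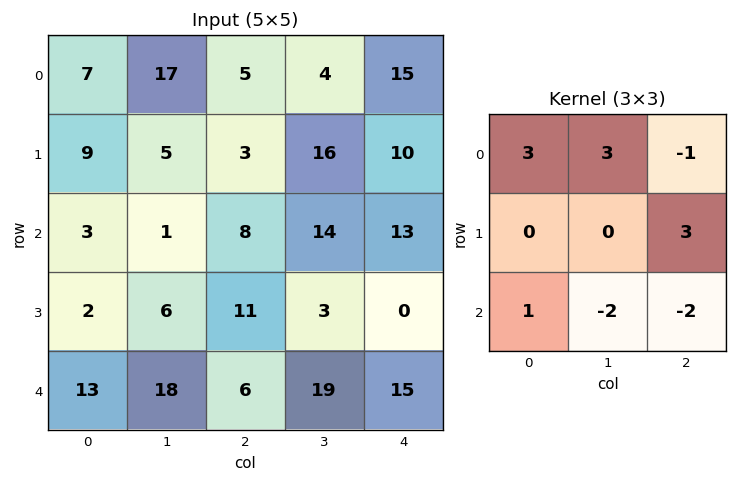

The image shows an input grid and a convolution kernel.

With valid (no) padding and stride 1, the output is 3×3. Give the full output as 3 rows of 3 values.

Output[0,0]: The receptive field on the input at this output position is [7 17 5 / 9 5 3 / 3 1 8]. Elementwise product with the kernel and sum: 7·3 + 17·3 + 5·-1 + 3·3 + 3·1 + 1·-2 + 8·-2.
Output[0,1]: The receptive field on the input at this output position is [17 5 4 / 5 3 16 / 1 8 14]. Elementwise product with the kernel and sum: 17·3 + 5·3 + 4·-1 + 16·3 + 1·1 + 8·-2 + 14·-2.

61 67 -4
31 28 91
2 -10 -9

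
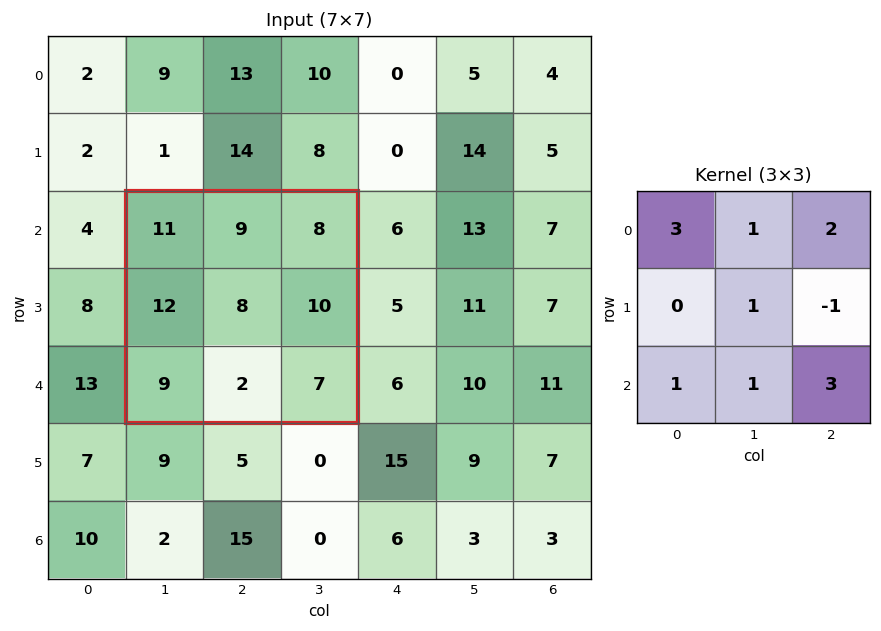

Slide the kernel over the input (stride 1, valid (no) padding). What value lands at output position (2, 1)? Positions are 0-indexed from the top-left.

88

The receptive field on the input at this output position is [11 9 8 / 12 8 10 / 9 2 7]. Elementwise product with the kernel and sum: 11·3 + 9·1 + 8·2 + 8·1 + 10·-1 + 9·1 + 2·1 + 7·3.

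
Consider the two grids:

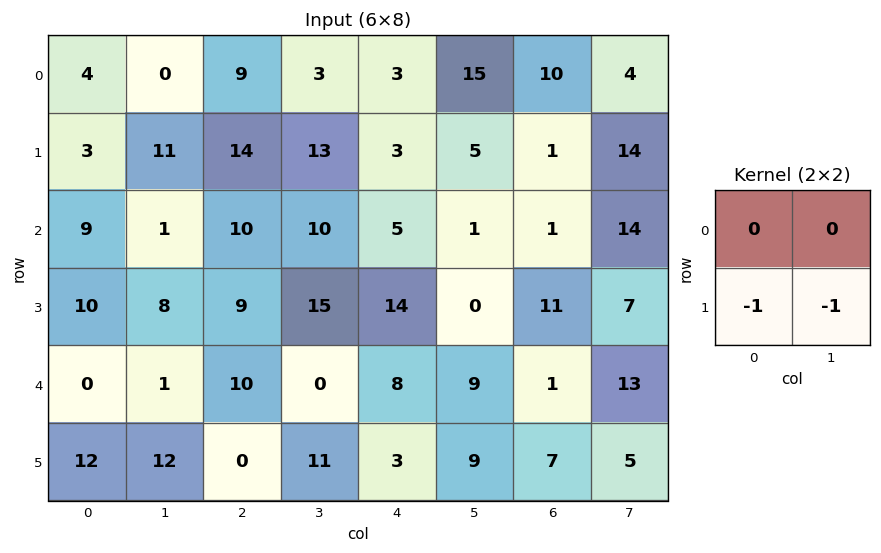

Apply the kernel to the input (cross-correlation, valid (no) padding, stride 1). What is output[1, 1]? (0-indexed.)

The receptive field on the input at this output position is [11 14 / 1 10]. Elementwise product with the kernel and sum: 1·-1 + 10·-1.

-11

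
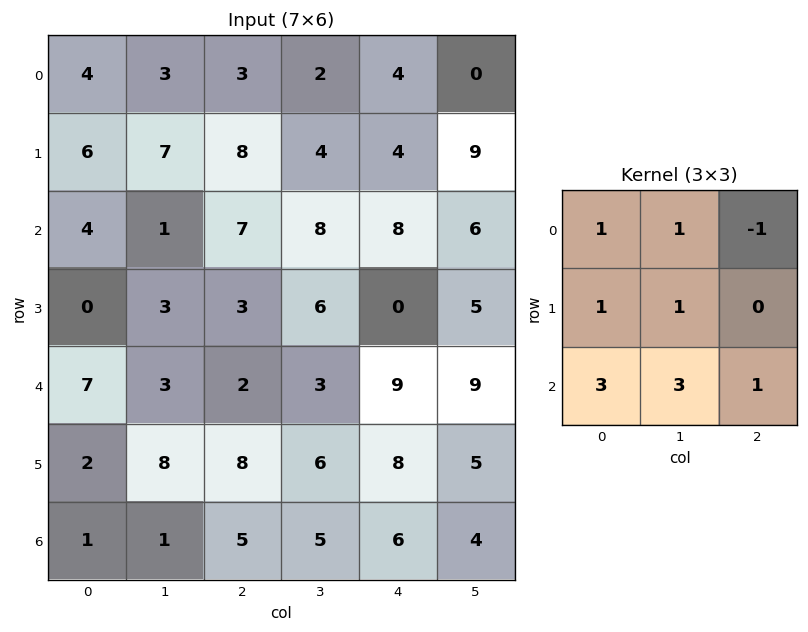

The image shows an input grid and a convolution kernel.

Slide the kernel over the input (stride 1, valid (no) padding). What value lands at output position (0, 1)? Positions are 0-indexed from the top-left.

51

The receptive field on the input at this output position is [3 3 2 / 7 8 4 / 1 7 8]. Elementwise product with the kernel and sum: 3·1 + 3·1 + 2·-1 + 7·1 + 8·1 + 1·3 + 7·3 + 8·1.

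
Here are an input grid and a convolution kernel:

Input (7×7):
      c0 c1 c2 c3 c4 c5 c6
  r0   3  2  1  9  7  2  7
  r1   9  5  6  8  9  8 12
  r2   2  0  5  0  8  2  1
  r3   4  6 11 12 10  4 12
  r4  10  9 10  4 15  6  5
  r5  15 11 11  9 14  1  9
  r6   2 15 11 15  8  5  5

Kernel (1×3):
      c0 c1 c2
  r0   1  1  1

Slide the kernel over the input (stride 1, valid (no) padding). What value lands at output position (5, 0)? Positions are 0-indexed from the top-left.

The receptive field on the input at this output position is [15 11 11]. Elementwise product with the kernel and sum: 15·1 + 11·1 + 11·1.

37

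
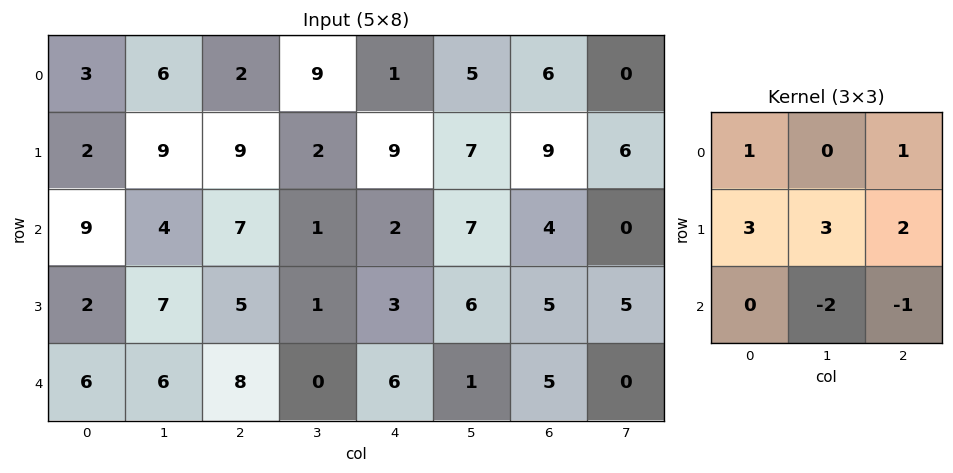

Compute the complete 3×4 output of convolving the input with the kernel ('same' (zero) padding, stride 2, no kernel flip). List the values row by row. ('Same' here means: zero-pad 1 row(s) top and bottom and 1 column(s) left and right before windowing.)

Output[0,0]: The receptive field on the zero-padded input at this output position is [0 0 0 / 0 3 6 / 0 2 9]. Elementwise product with the kernel and sum: 0·1 + 0·1 + 0·3 + 3·3 + 6·2 + 2·-2 + 9·-1.
Output[0,1]: The receptive field on the zero-padded input at this output position is [0 0 0 / 6 2 9 / 9 9 2]. Elementwise product with the kernel and sum: 0·1 + 0·1 + 6·3 + 2·3 + 9·2 + 9·-2 + 2·-1.

8 22 15 9
33 35 20 31
37 50 27 29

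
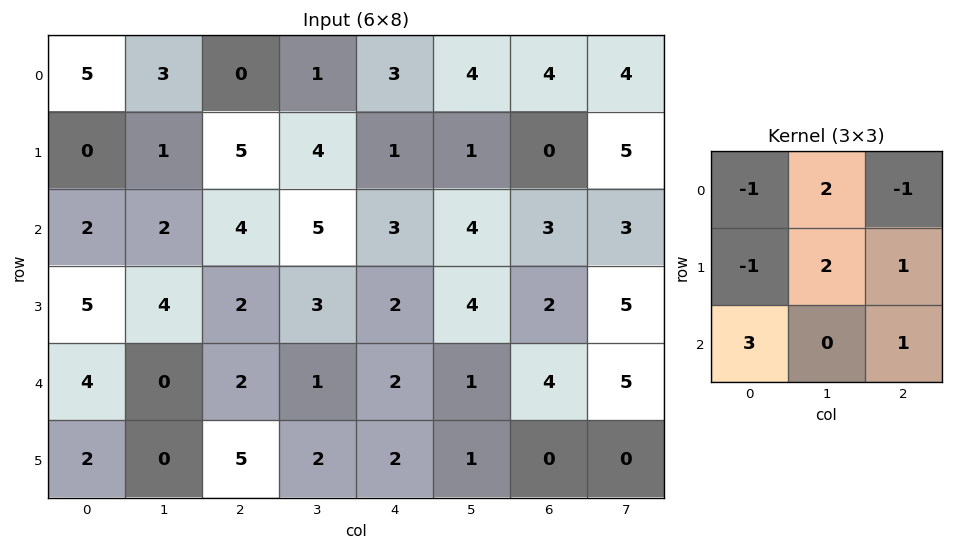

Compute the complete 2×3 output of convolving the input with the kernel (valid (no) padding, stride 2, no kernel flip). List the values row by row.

Output[0,0]: The receptive field on the input at this output position is [5 3 0 / 0 1 5 / 2 2 4]. Elementwise product with the kernel and sum: 5·-1 + 3·2 + 0·-1 + 0·-1 + 1·2 + 5·1 + 2·3 + 4·1.
Output[0,1]: The receptive field on the input at this output position is [0 1 3 / 5 4 1 / 4 5 3]. Elementwise product with the kernel and sum: 0·-1 + 1·2 + 3·-1 + 5·-1 + 4·2 + 1·1 + 4·3 + 3·1.

18 18 14
17 17 20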